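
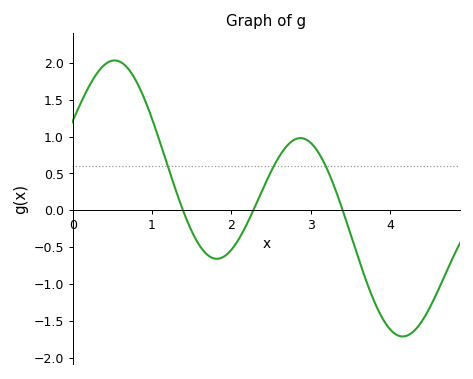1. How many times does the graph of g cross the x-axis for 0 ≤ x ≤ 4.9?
3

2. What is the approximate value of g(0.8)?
1.75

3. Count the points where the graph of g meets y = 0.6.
3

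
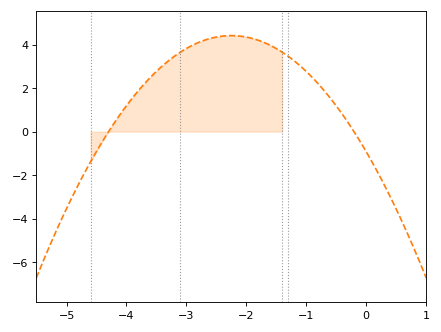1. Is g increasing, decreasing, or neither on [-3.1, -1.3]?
neither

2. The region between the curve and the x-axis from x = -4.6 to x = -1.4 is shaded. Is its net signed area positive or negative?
positive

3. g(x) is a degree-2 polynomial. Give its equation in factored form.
y = -1.05(x + 4.3)(x + 0.2)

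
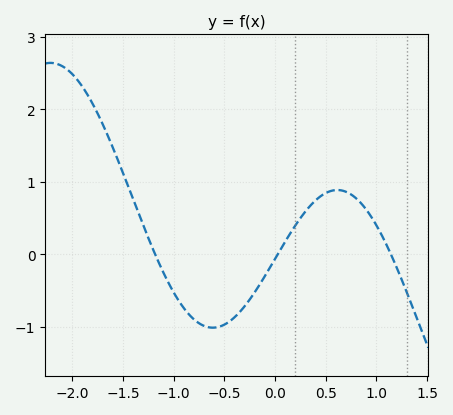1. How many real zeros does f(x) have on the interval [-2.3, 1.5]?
3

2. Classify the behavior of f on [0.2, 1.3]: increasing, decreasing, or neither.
neither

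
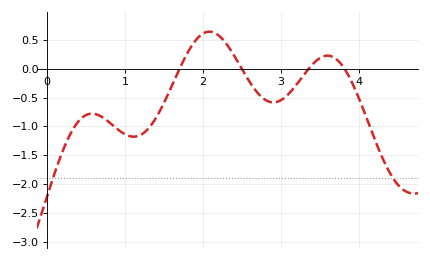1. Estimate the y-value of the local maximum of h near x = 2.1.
0.643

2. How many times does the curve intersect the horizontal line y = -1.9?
2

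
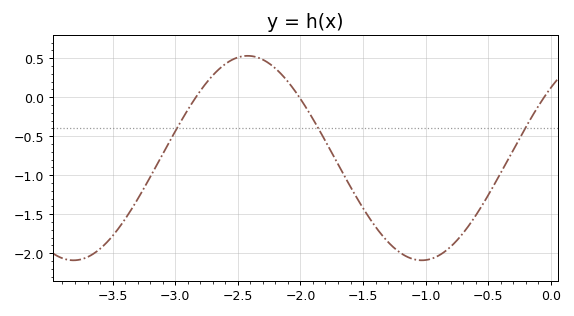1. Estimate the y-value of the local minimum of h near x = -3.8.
-2.1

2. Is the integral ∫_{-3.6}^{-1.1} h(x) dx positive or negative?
negative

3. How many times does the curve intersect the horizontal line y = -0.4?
3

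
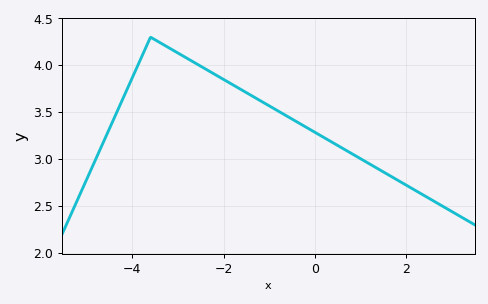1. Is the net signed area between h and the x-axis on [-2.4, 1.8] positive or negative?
positive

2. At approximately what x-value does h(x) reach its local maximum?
-3.6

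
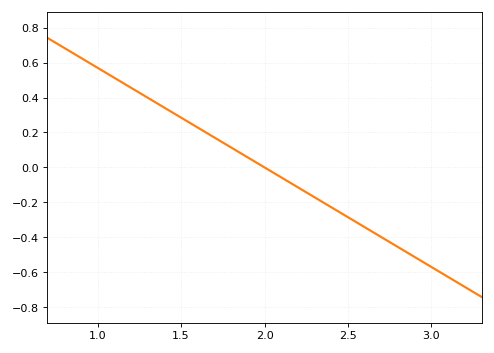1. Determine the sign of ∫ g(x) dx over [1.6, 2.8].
negative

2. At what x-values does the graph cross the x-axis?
2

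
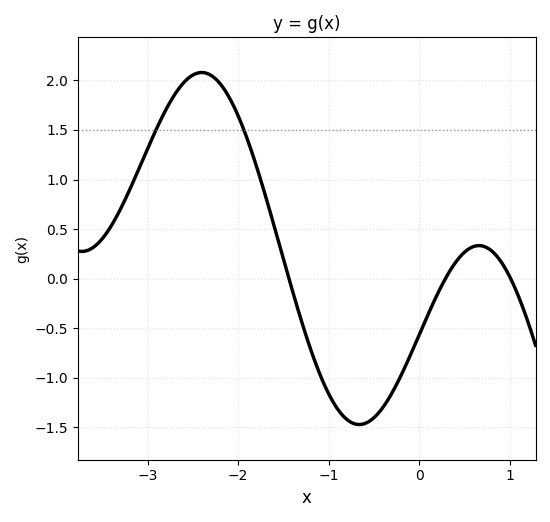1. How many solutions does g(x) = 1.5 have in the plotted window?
2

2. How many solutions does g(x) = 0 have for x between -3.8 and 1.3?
3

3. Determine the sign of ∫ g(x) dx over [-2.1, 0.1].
negative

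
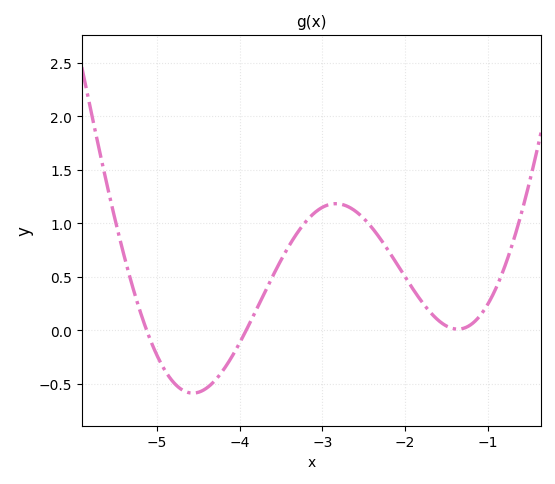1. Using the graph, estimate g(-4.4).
-0.539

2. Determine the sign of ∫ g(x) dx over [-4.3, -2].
positive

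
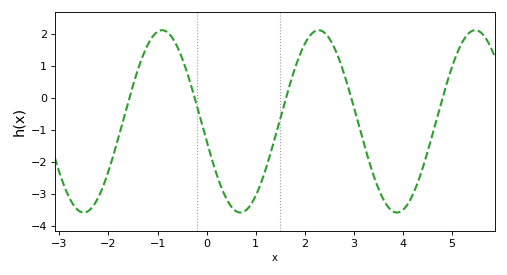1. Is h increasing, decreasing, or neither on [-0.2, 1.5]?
neither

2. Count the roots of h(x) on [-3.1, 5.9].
5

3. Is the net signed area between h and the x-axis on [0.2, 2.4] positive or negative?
negative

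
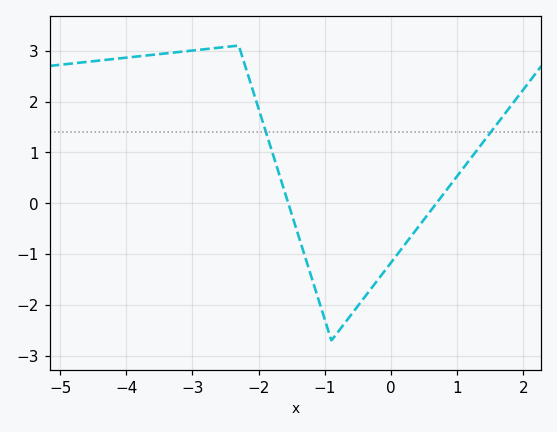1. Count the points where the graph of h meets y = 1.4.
2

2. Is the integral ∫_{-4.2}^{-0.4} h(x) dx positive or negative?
positive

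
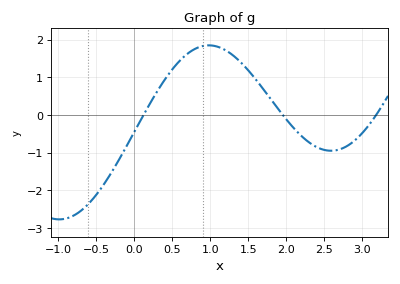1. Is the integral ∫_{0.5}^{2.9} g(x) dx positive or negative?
positive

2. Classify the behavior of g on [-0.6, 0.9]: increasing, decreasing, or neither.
increasing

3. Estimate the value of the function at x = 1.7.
0.681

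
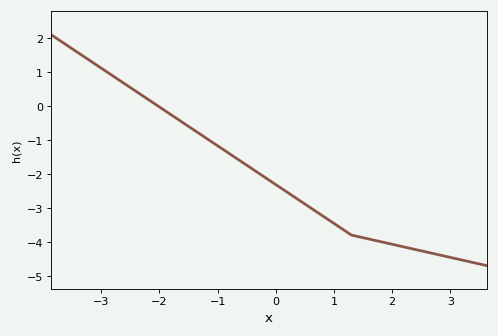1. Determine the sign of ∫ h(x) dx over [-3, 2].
negative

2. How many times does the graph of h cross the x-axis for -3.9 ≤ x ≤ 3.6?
1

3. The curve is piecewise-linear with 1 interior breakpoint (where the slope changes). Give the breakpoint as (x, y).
(1.3, -3.8)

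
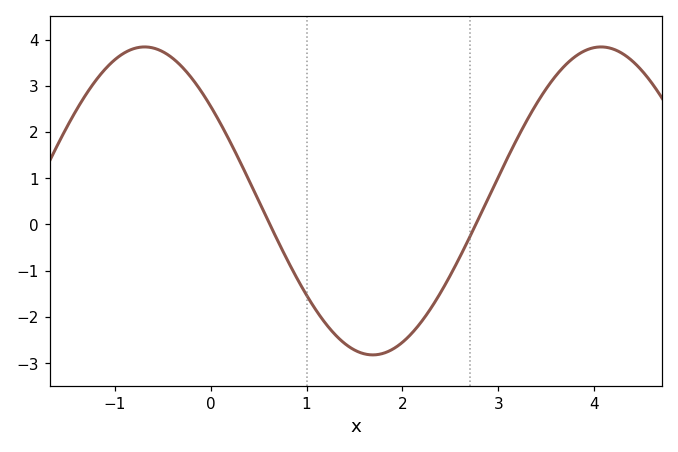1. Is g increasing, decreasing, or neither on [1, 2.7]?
neither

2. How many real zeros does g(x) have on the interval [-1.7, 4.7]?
2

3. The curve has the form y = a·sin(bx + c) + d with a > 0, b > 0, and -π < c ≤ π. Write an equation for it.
y = 3.33sin(1.32x + 2.48) + 0.51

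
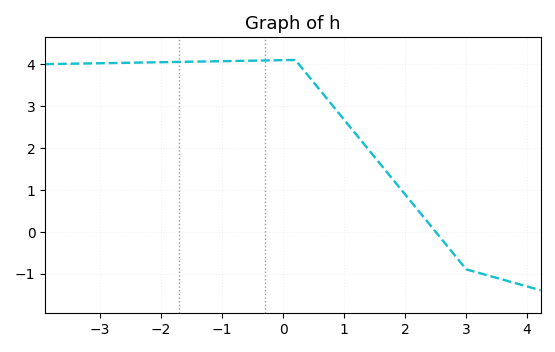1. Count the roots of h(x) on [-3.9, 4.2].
1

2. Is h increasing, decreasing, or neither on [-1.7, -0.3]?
increasing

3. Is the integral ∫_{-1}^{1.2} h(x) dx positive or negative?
positive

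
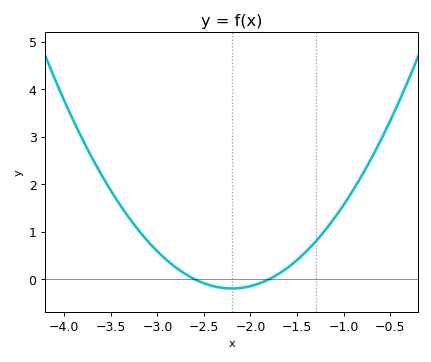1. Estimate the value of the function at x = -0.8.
2.2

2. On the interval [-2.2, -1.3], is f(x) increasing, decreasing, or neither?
increasing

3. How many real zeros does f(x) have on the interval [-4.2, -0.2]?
2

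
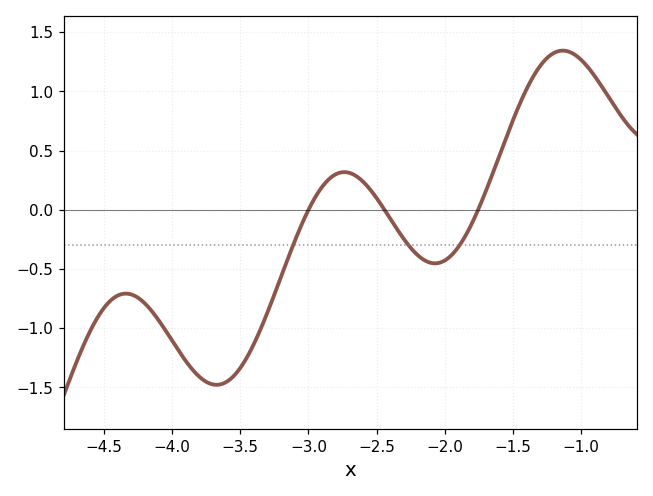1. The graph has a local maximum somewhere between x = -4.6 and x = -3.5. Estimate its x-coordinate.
-4.3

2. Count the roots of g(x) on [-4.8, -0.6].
3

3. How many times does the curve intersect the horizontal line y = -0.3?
3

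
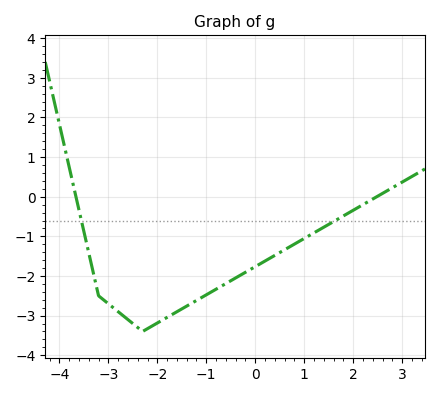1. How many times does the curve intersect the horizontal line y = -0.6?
2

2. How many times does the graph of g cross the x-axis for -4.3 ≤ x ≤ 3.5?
2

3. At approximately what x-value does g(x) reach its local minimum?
-2.3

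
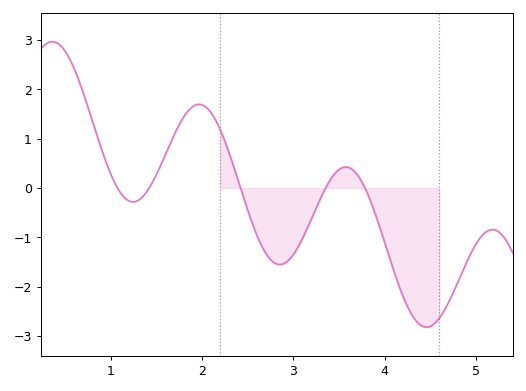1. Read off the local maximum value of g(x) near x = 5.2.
-0.8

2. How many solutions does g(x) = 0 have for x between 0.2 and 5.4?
5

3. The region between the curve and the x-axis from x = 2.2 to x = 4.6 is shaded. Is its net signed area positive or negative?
negative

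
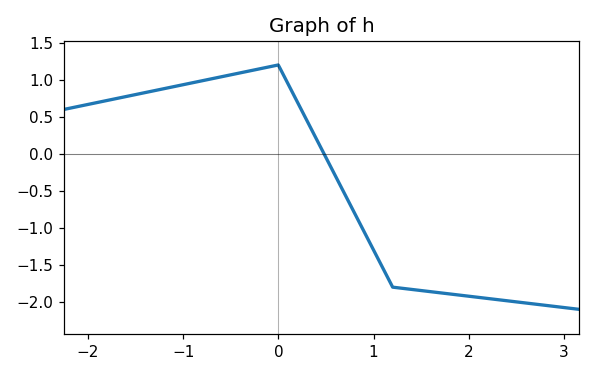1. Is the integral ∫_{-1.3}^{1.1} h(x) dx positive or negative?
positive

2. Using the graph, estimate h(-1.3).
0.853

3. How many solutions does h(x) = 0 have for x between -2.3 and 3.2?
1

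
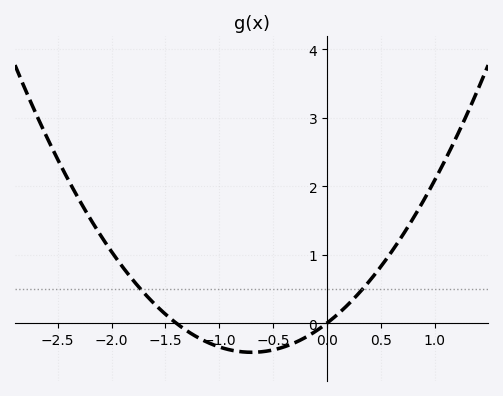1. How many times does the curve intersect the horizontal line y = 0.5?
2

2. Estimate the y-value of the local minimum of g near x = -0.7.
-0.4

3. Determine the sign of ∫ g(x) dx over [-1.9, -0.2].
negative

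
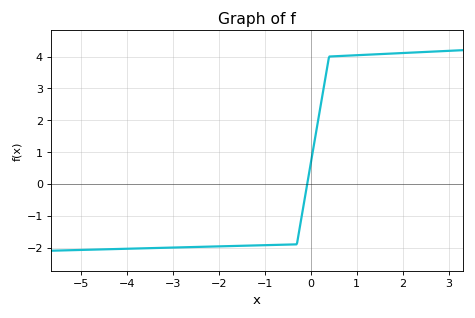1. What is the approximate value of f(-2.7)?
-1.99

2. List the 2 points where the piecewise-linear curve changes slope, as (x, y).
(-0.3, -1.9); (0.4, 4)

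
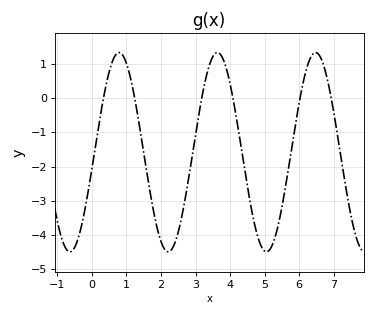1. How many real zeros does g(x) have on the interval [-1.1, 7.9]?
6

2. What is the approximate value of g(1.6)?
-2.2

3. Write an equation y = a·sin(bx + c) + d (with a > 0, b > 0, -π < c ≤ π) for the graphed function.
y = 2.91sin(2.2x - 0.17) - 1.58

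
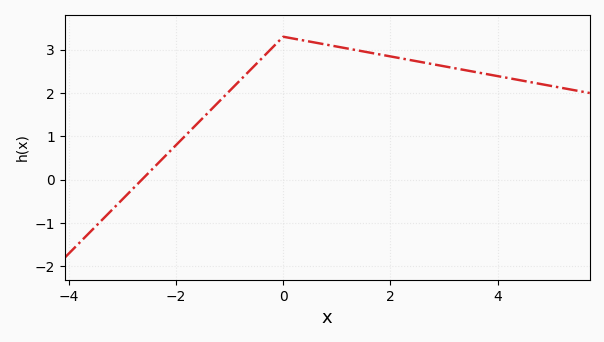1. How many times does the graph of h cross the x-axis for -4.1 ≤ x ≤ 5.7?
1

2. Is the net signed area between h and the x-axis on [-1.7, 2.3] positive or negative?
positive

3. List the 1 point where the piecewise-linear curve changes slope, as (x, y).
(0, 3.3)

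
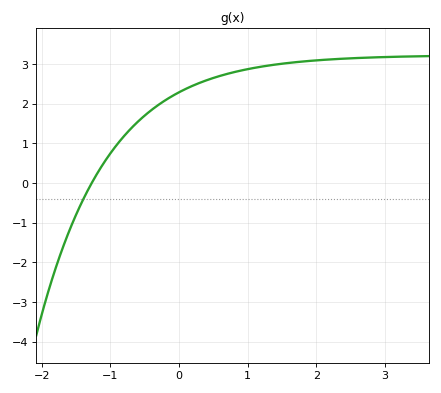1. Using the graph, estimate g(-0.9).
1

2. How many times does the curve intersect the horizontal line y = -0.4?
1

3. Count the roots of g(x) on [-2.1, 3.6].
1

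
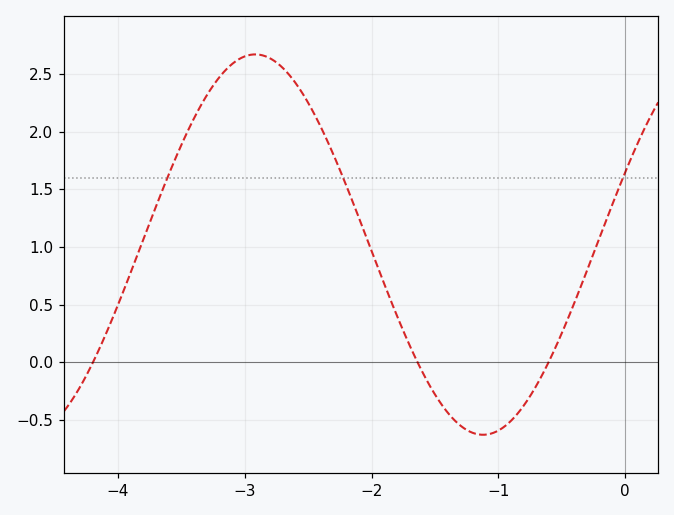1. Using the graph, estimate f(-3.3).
2.31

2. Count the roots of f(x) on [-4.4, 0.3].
3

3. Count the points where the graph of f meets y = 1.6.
3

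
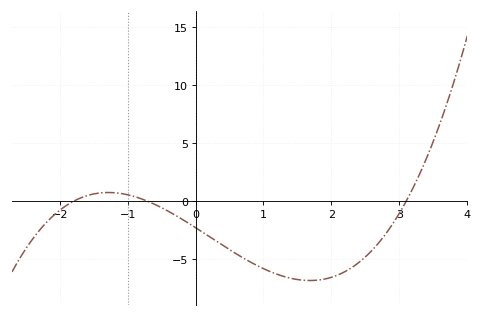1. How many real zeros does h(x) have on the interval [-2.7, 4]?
3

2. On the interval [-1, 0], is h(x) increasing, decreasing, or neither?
decreasing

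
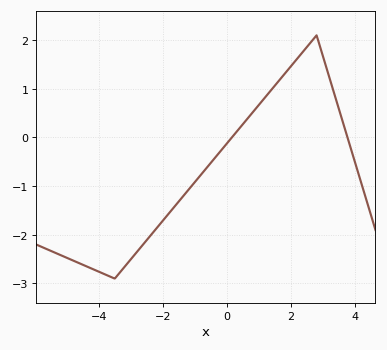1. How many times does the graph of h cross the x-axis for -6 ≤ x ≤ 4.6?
2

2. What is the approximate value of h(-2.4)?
-2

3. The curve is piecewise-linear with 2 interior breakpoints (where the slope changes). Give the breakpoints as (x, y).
(-3.5, -2.9); (2.8, 2.1)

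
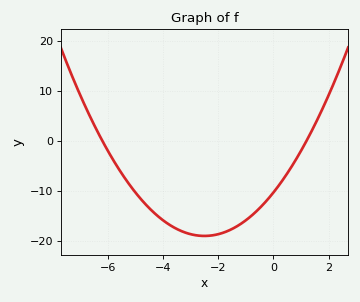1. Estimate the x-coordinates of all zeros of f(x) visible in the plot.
-6.2, 1.2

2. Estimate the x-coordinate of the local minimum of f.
-2.4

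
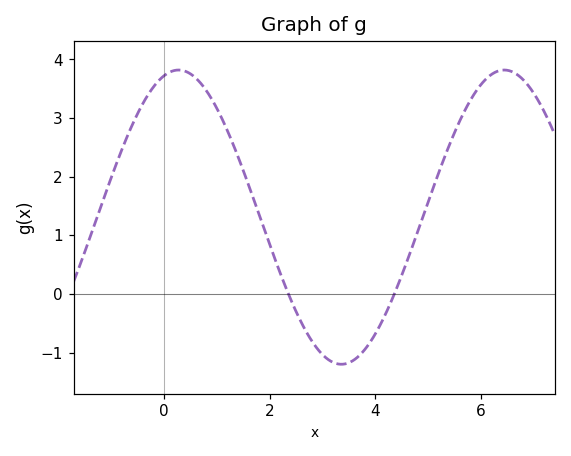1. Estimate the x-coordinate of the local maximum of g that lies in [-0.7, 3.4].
0.276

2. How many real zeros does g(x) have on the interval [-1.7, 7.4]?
2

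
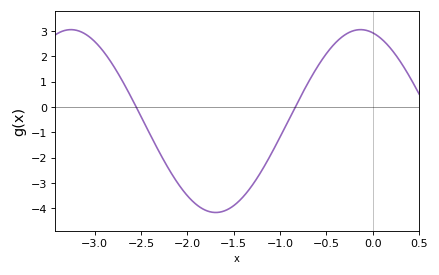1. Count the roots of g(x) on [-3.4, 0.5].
2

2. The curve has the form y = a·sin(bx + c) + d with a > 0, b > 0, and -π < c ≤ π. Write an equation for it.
y = 3.61sin(2.01x + 1.83) - 0.56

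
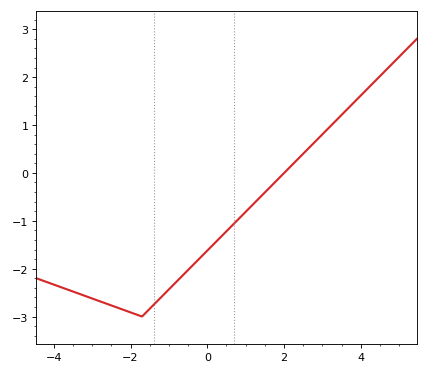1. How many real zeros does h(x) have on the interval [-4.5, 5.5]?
1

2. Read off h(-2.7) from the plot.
-2.7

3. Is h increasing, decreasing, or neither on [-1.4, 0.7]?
increasing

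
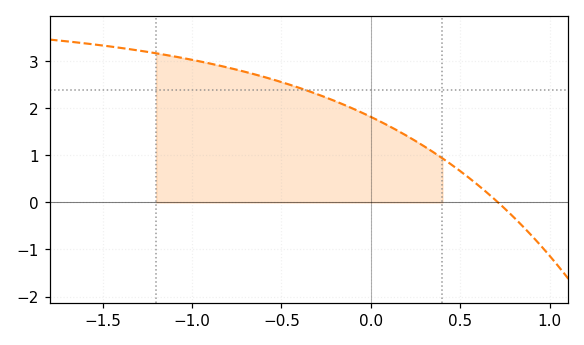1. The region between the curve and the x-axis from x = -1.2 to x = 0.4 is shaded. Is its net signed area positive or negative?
positive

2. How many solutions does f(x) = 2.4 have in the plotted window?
1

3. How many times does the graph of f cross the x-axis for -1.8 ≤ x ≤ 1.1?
1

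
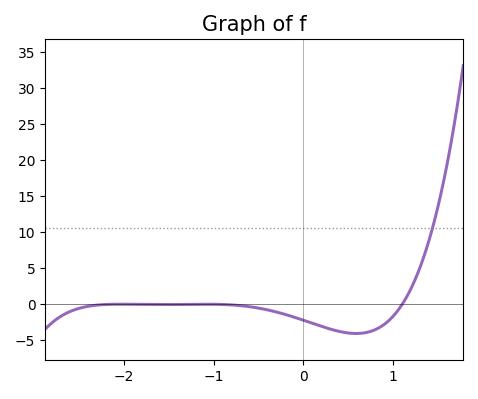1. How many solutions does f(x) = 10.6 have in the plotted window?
1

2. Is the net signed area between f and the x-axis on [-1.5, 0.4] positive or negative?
negative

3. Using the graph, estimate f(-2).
0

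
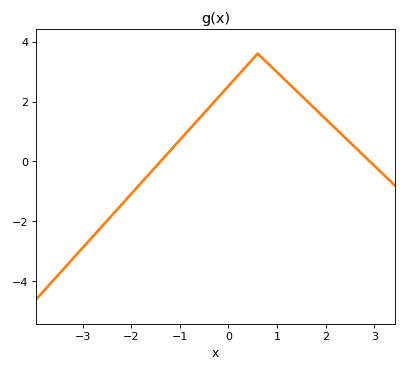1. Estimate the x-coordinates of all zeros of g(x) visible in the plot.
-1.4, 2.91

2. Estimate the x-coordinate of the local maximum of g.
0.599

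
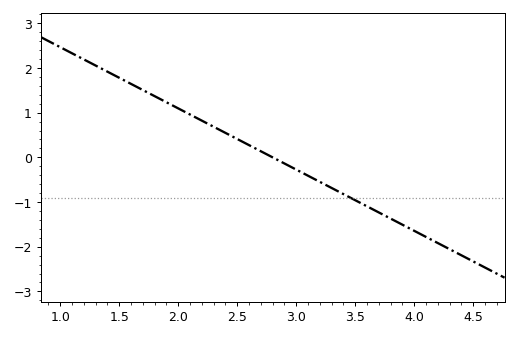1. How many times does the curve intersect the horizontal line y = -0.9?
1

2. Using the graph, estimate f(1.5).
1.78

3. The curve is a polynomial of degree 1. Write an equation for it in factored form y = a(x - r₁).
y = -1.37(x - 2.8)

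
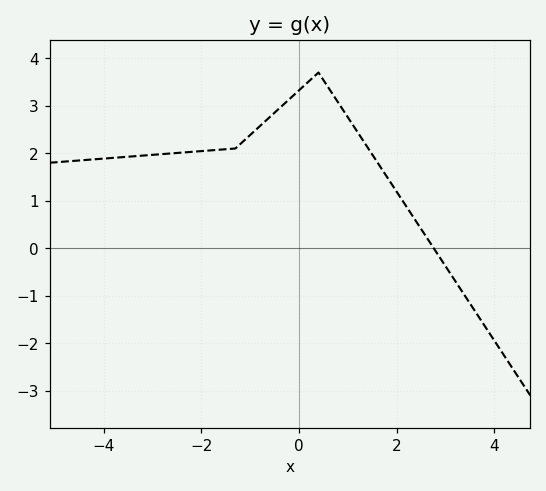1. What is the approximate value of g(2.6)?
0.2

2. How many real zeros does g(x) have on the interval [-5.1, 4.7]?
1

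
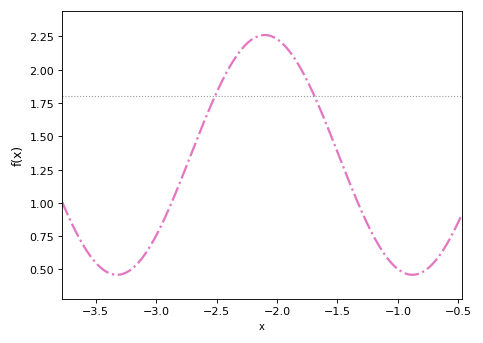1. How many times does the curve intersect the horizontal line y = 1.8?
2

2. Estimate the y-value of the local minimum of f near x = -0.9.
0.46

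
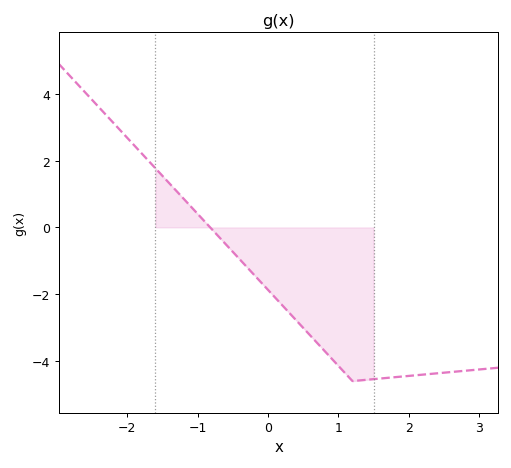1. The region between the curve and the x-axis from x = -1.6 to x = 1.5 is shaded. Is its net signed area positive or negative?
negative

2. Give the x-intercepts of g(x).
-0.8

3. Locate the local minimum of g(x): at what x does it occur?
1.2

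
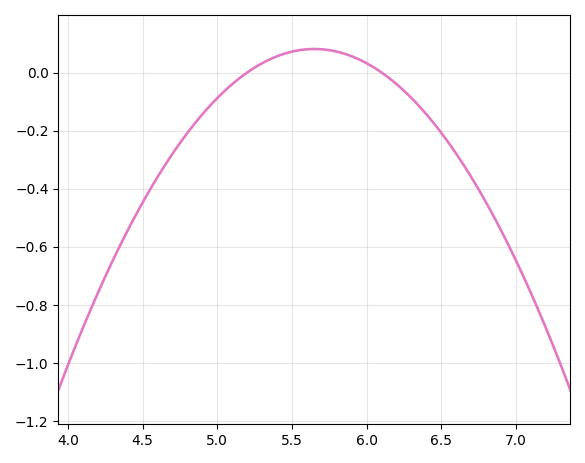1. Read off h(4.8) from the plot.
-0.2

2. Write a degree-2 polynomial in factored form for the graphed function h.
y = -0.4(x - 5.2)(x - 6.1)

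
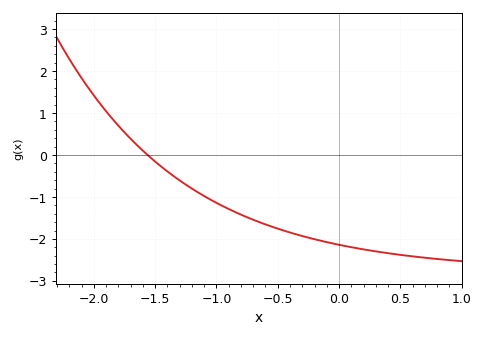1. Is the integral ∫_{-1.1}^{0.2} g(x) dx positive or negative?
negative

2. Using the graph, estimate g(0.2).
-2.2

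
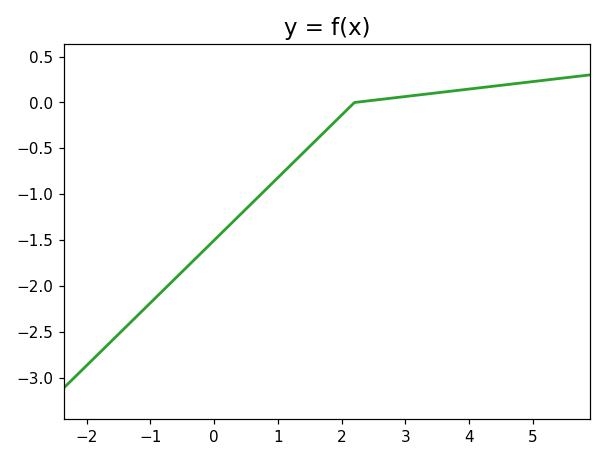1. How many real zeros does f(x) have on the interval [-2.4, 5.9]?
1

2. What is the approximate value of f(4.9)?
0.219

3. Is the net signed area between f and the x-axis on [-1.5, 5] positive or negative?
negative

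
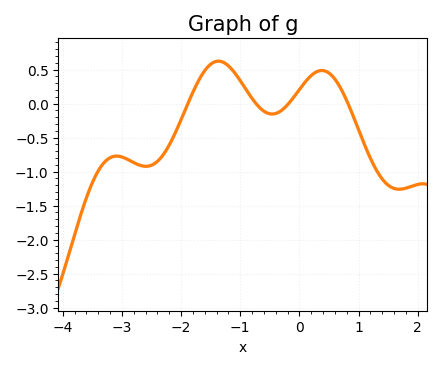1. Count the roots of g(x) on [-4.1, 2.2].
4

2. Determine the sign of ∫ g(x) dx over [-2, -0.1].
positive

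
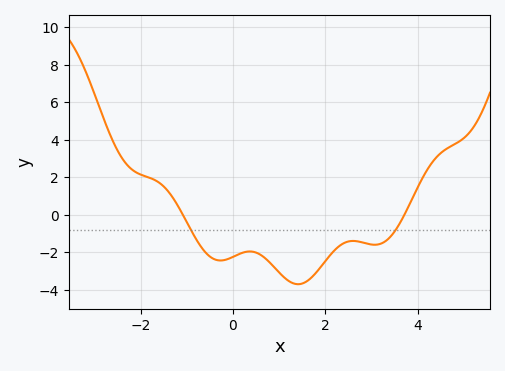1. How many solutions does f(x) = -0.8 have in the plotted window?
2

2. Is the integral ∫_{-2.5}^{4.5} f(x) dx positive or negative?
negative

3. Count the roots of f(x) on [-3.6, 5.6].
2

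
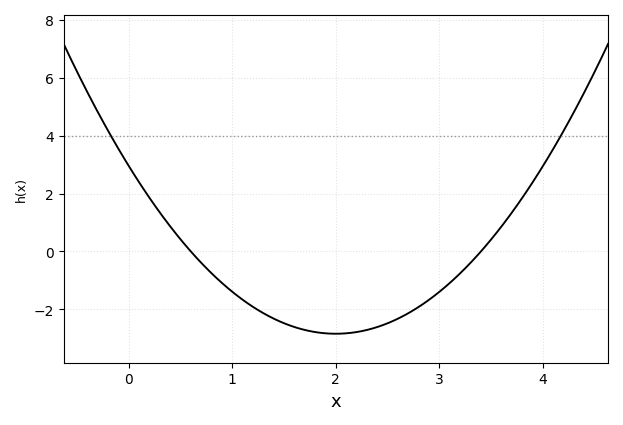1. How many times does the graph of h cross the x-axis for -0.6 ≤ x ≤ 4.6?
2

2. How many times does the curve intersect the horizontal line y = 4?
2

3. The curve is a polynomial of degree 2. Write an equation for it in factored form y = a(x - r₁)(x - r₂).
y = 1.45(x - 0.6)(x - 3.4)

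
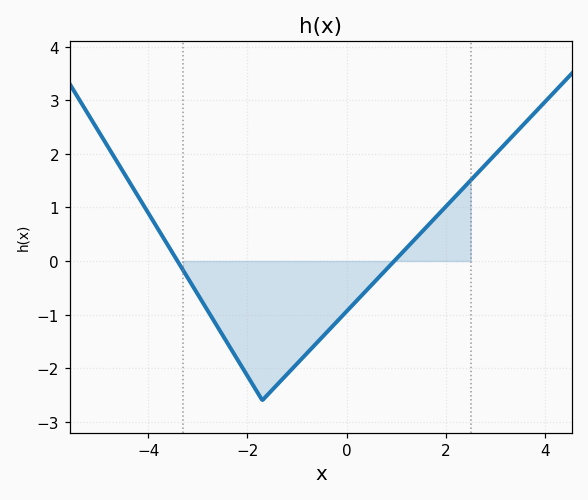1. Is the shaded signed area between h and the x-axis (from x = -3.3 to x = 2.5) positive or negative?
negative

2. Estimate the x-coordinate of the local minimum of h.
-1.6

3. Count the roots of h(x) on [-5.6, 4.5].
2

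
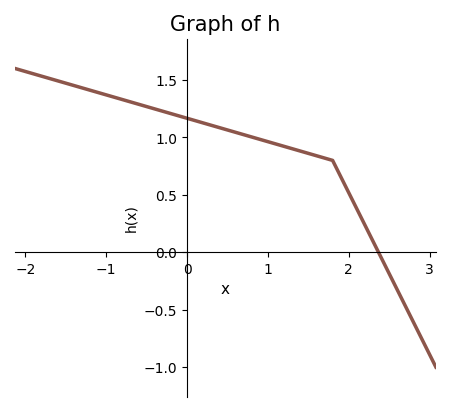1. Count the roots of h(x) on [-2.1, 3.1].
1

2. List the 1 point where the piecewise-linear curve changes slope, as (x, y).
(1.8, 0.8)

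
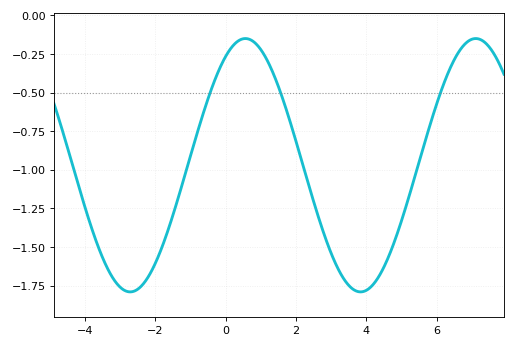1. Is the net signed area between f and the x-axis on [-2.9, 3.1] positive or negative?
negative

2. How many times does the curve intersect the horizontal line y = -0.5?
3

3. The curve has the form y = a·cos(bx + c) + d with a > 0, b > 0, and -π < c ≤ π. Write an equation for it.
y = 0.82cos(0.96x - 0.542) - 0.97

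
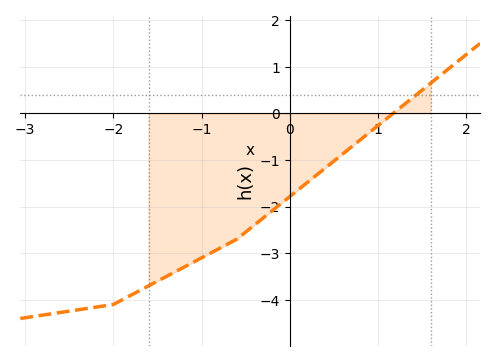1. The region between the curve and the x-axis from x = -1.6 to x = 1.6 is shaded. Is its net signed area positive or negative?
negative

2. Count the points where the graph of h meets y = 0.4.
1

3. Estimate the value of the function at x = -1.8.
-3.9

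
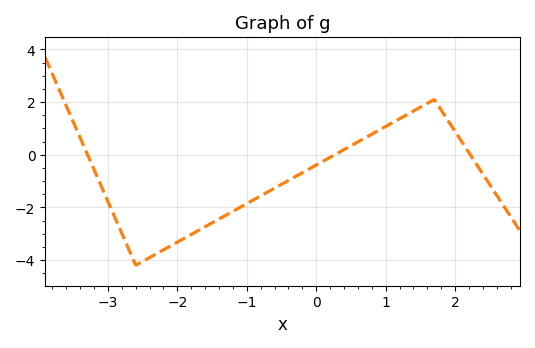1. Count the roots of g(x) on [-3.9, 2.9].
3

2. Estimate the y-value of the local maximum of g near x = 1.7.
2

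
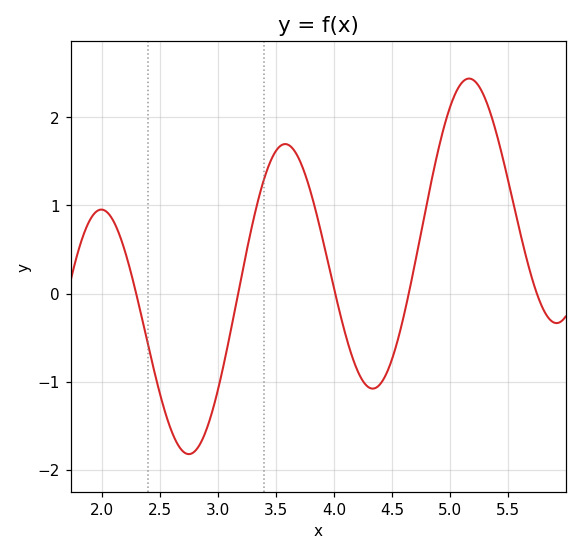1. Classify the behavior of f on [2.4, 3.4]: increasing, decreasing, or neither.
neither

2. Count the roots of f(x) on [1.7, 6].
5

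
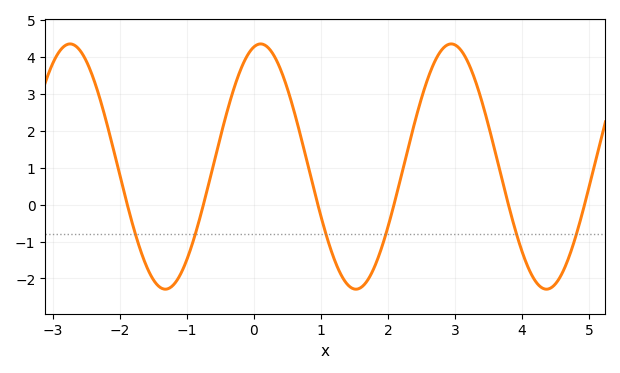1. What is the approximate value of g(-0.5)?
1.84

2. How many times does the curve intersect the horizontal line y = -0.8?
6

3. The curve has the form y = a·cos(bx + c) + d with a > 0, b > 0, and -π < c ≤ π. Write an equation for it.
y = 3.32cos(2.21x - 0.22) + 1.03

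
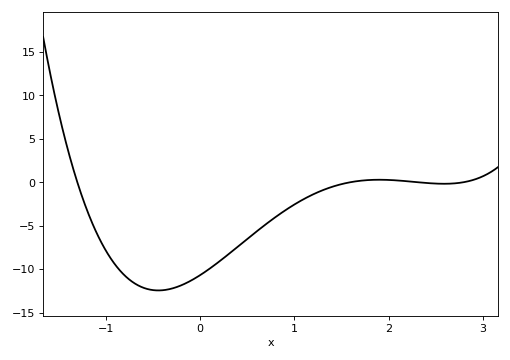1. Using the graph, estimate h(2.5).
0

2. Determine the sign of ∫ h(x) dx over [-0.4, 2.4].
negative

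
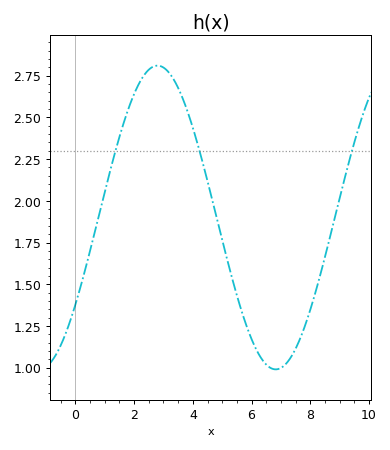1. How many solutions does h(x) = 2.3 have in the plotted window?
3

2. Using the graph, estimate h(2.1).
2.68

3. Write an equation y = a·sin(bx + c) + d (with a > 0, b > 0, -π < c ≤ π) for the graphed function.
y = 0.91sin(0.78x - 0.61) + 1.9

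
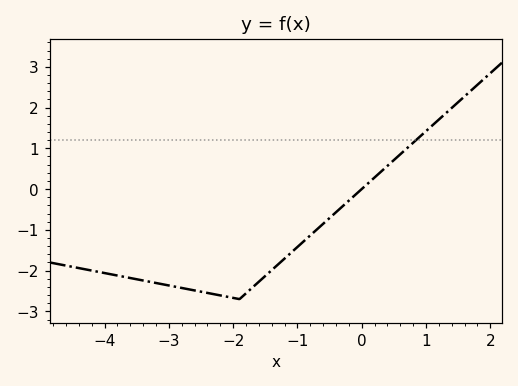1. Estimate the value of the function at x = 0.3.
0.4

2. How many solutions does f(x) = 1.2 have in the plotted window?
1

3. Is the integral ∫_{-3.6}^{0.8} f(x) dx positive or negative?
negative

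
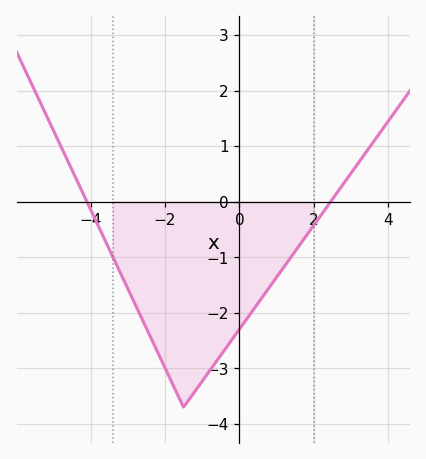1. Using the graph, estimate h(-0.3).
-2.6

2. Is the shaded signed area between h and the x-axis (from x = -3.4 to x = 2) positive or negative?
negative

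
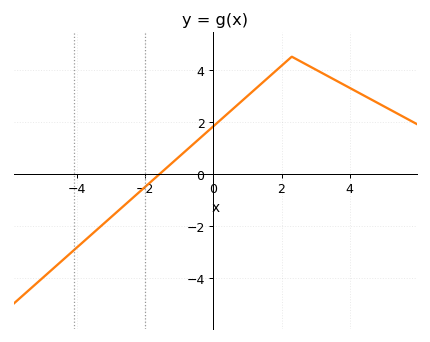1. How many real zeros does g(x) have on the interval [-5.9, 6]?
1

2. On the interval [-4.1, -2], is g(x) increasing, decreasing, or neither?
increasing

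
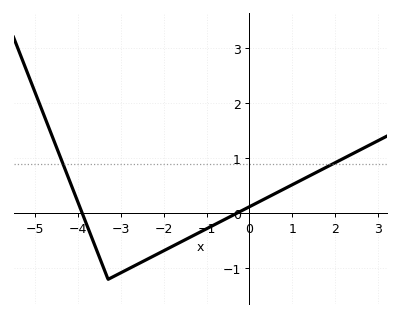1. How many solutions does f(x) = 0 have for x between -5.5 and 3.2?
2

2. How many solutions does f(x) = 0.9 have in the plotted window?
2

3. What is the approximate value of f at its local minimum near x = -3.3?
-1.2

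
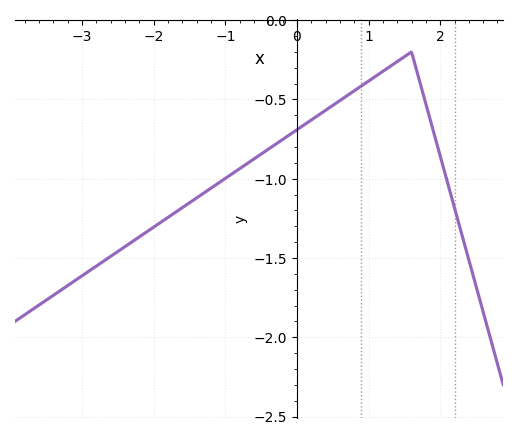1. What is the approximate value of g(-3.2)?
-1.67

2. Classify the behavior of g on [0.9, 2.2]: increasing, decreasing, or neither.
neither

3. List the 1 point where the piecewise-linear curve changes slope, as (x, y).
(1.6, -0.2)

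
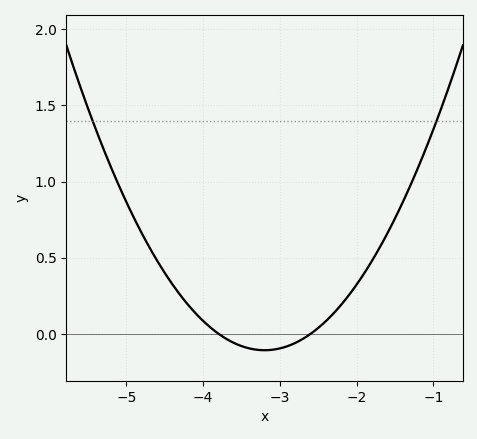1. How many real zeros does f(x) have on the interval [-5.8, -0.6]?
2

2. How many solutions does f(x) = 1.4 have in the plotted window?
2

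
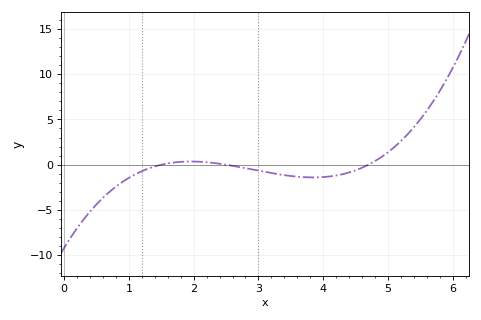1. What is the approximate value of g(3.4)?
-1.16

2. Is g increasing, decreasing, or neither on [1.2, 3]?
neither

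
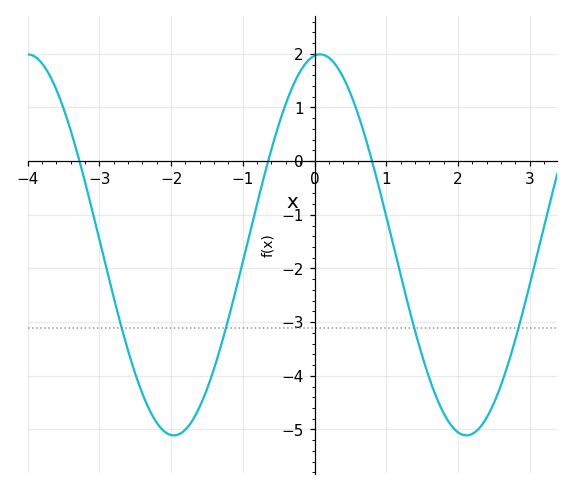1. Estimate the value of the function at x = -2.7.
-3.05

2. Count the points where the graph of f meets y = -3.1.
4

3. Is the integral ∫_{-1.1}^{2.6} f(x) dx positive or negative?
negative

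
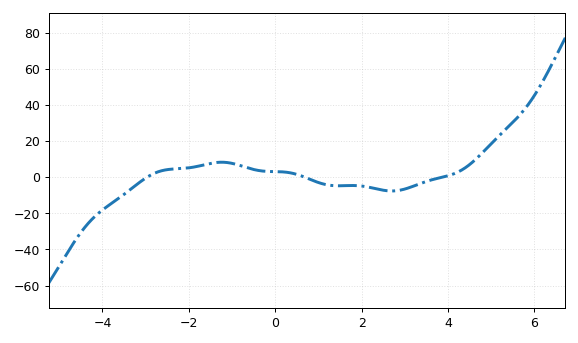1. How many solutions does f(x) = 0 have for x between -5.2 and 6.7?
3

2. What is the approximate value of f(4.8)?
13.7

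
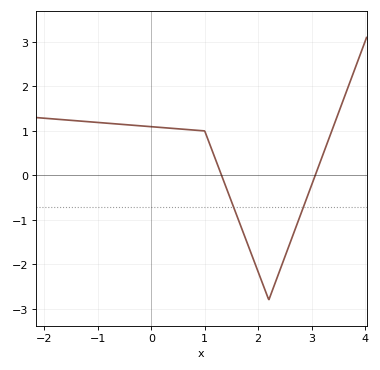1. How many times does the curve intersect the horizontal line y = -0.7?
2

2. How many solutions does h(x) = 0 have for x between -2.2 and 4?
2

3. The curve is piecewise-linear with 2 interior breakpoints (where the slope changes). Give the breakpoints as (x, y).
(1, 1); (2.2, -2.8)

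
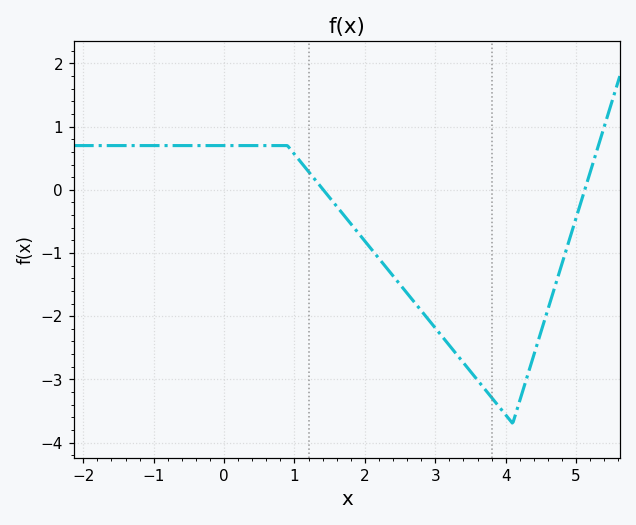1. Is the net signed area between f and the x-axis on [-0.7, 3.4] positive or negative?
negative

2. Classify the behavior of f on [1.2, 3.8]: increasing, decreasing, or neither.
decreasing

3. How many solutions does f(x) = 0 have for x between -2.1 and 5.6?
2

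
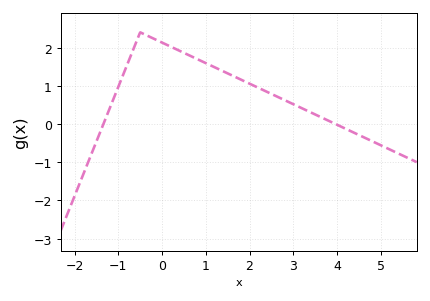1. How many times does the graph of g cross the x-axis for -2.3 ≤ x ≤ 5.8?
2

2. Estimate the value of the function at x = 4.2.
-0.127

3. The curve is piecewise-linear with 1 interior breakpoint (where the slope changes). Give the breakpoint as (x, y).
(-0.5, 2.4)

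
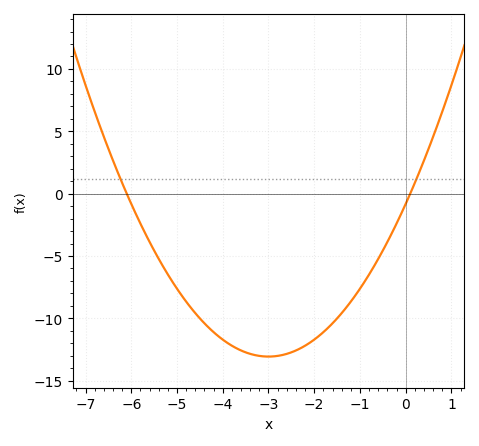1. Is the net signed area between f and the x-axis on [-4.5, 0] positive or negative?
negative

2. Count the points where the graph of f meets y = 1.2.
2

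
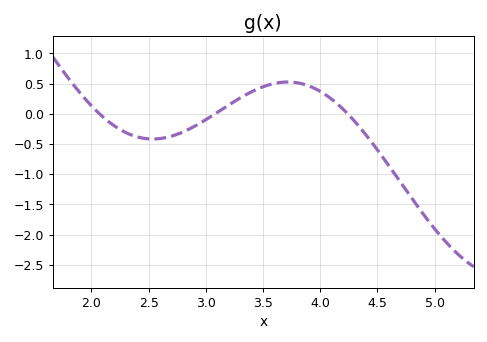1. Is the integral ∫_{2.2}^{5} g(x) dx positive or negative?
negative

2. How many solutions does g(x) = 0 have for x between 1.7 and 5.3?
3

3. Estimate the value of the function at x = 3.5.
0.447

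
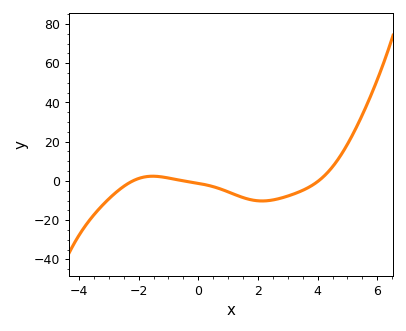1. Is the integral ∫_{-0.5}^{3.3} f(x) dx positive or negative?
negative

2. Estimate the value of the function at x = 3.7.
-3.3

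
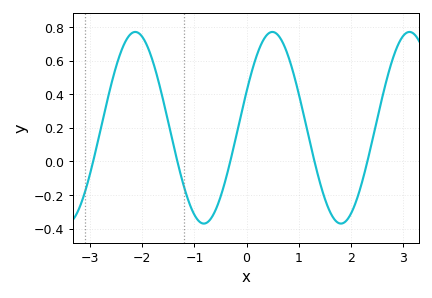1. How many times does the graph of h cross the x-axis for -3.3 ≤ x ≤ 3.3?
5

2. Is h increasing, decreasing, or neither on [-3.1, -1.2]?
neither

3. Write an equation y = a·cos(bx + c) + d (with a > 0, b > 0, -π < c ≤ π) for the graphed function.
y = 0.57cos(2.39x - 1.18) + 0.2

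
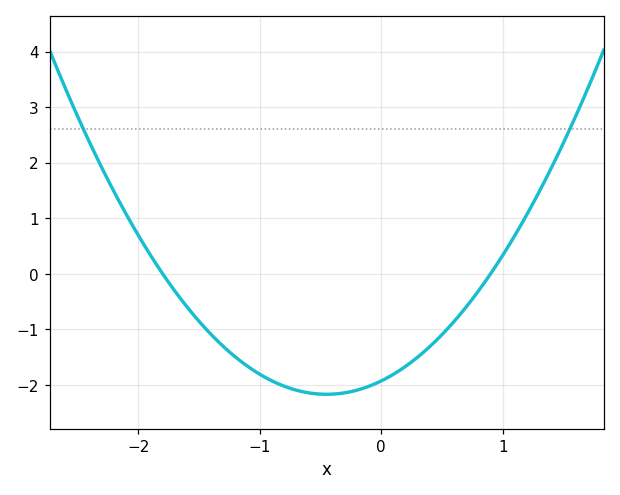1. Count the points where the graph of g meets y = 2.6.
2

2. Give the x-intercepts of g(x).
-1.8, 0.9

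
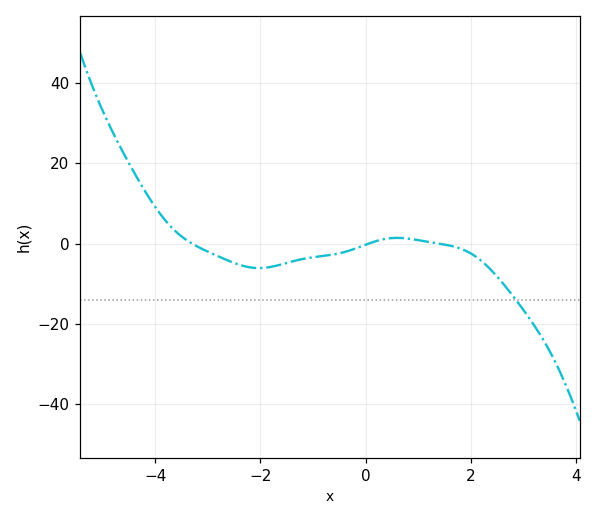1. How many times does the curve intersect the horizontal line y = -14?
1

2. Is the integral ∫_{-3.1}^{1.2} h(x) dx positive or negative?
negative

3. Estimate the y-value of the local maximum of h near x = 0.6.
1.4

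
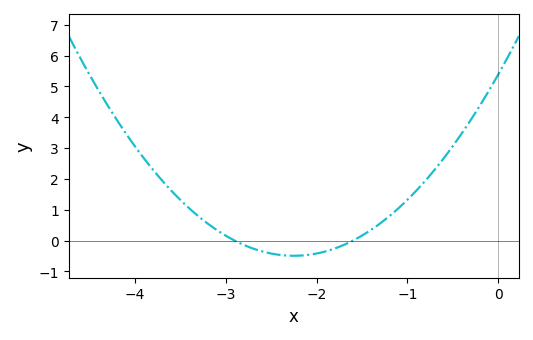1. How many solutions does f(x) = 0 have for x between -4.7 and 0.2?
2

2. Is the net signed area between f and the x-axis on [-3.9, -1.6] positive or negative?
positive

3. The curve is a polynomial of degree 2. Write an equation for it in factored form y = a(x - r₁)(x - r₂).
y = 1.16(x + 2.9)(x + 1.6)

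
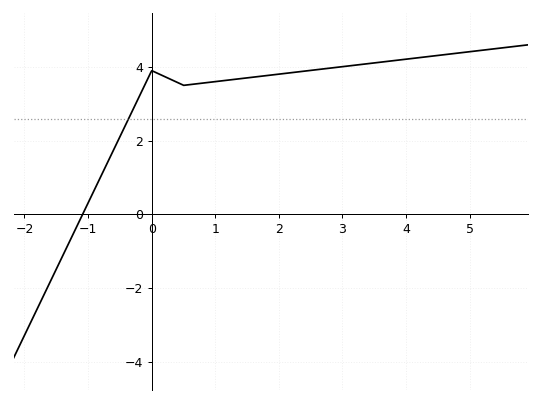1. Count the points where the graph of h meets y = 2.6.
1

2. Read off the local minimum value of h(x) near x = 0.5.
3.5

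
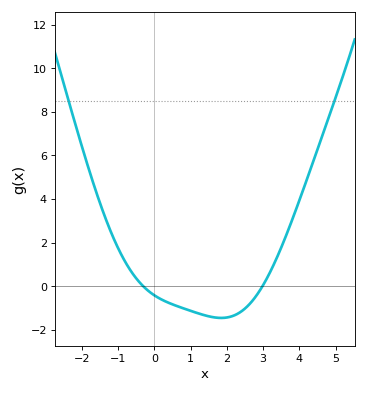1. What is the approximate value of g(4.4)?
5.8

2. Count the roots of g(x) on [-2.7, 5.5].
2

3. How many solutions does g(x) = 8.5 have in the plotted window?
2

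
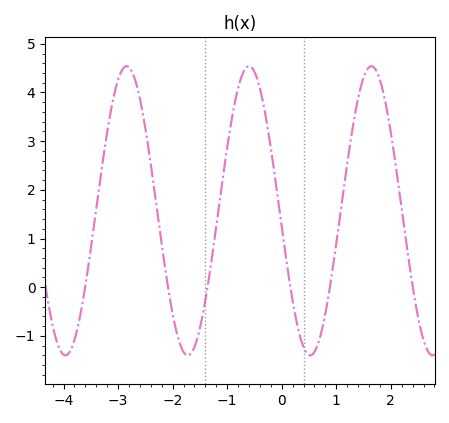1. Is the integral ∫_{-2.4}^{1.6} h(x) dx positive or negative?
positive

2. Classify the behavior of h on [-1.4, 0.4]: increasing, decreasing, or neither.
neither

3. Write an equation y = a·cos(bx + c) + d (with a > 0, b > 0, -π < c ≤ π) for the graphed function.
y = 2.97cos(2.8x + 1.7) + 1.57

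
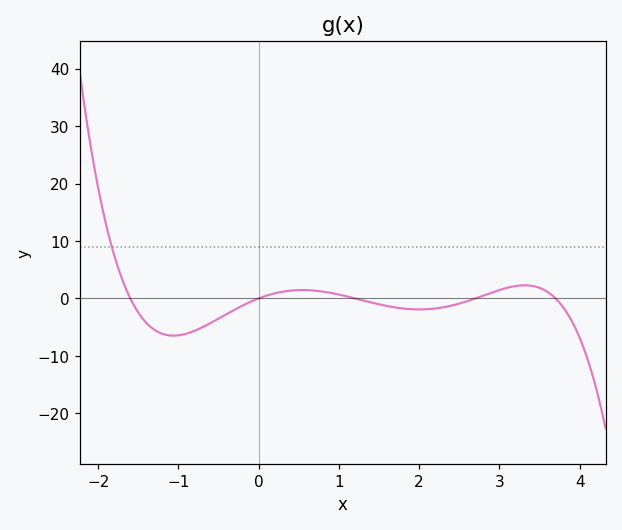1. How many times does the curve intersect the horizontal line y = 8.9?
1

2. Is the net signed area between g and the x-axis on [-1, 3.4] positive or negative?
negative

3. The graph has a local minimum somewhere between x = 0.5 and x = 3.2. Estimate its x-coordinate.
2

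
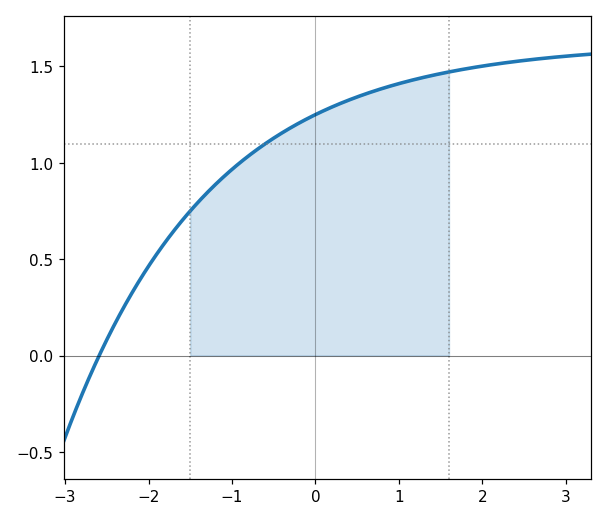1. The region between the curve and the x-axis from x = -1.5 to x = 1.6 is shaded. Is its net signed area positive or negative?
positive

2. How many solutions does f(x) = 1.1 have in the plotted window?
1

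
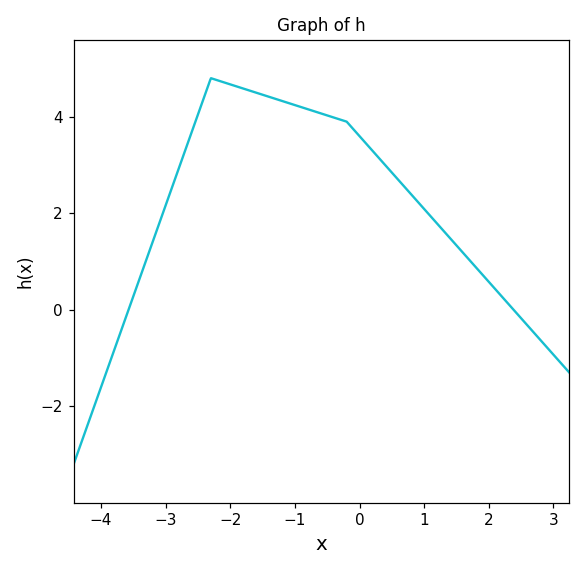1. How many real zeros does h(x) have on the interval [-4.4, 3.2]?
2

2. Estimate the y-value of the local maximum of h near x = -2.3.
4.8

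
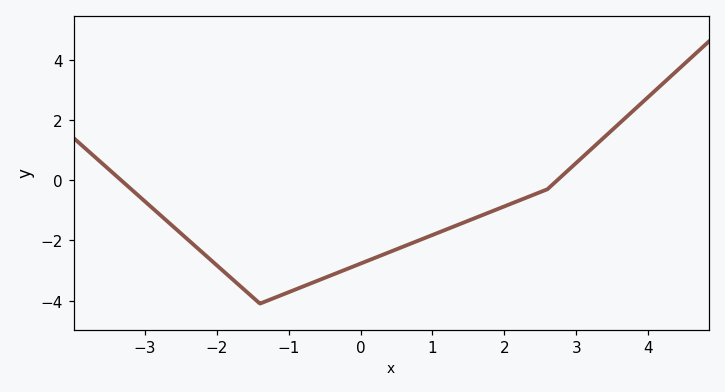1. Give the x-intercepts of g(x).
-3.33, 2.74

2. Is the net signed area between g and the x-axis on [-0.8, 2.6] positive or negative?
negative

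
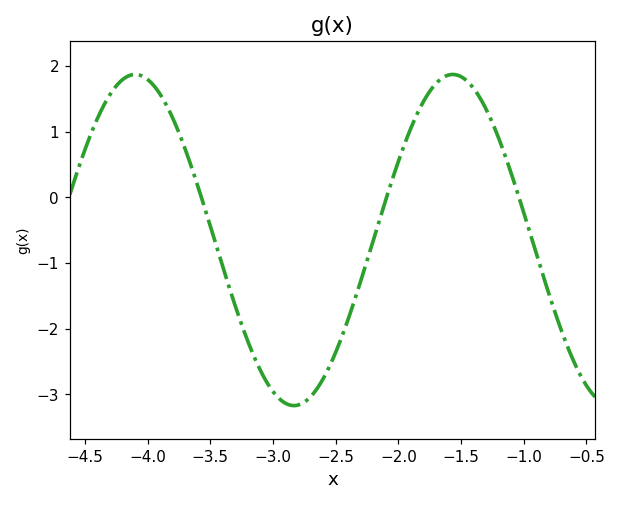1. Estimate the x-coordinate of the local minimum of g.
-2.83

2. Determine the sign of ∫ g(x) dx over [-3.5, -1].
negative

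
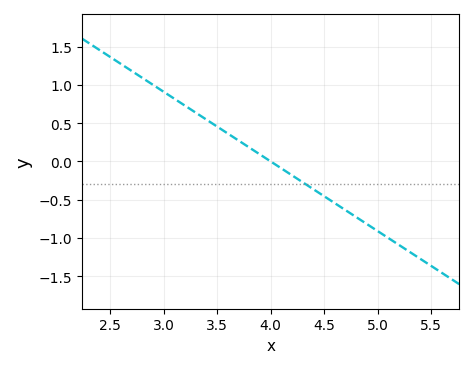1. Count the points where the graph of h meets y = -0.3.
1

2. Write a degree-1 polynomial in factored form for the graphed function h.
y = -0.91(x - 4)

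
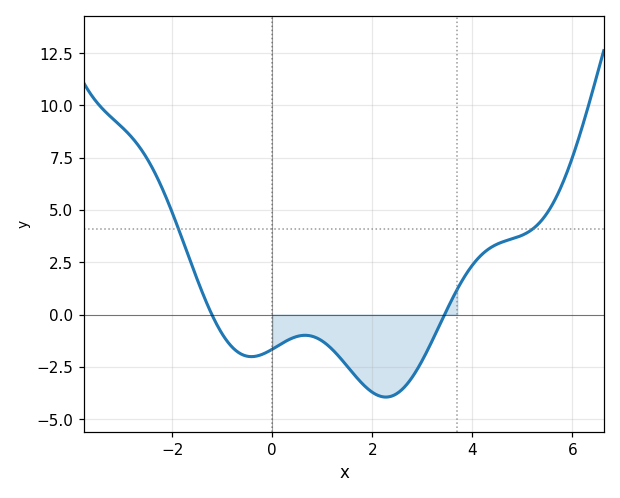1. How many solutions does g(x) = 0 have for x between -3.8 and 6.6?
2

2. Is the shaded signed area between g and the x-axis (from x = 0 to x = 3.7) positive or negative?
negative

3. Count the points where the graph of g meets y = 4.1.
2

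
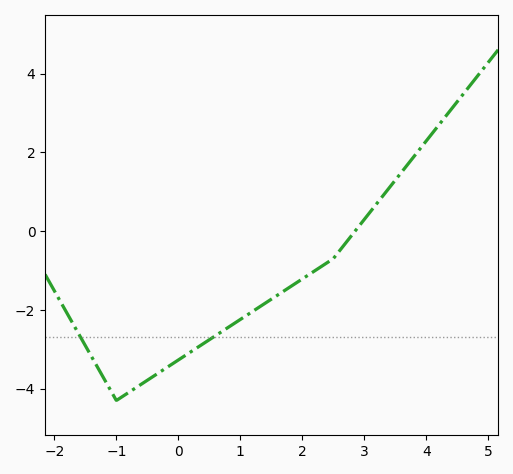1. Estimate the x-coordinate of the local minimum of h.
-0.998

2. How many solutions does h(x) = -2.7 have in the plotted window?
2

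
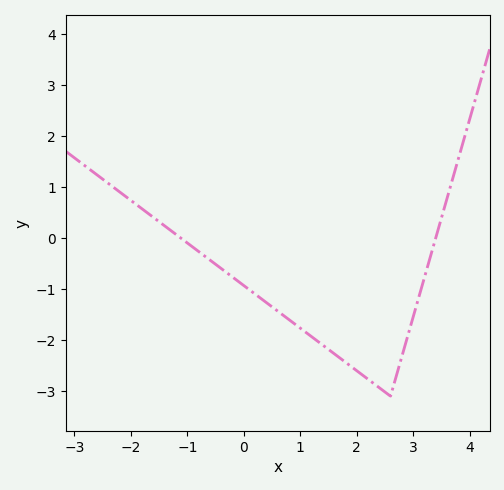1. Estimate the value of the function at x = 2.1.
-2.7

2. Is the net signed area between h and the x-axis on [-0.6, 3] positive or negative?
negative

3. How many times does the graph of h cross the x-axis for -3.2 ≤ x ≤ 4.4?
2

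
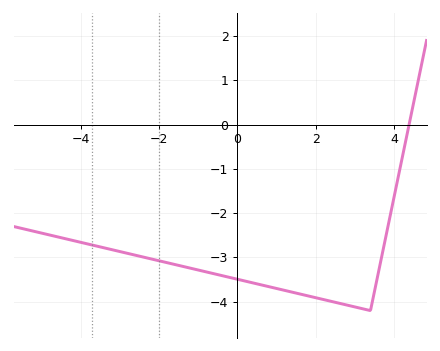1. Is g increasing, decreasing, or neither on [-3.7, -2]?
decreasing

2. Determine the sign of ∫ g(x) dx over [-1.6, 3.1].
negative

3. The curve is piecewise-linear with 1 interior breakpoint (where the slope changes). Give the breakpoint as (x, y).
(3.4, -4.2)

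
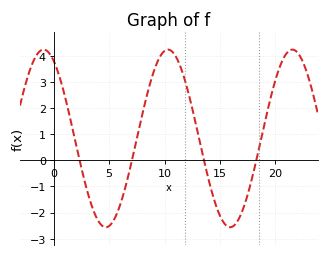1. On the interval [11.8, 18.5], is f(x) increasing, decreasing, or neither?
neither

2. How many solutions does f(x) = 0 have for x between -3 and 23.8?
4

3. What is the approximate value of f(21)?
4.09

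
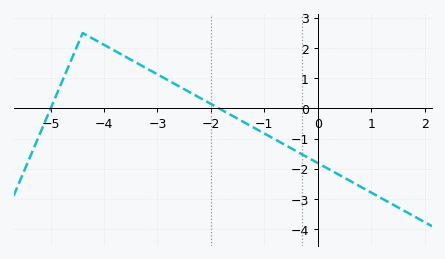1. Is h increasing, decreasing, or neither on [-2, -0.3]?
decreasing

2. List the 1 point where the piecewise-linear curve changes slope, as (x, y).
(-4.4, 2.5)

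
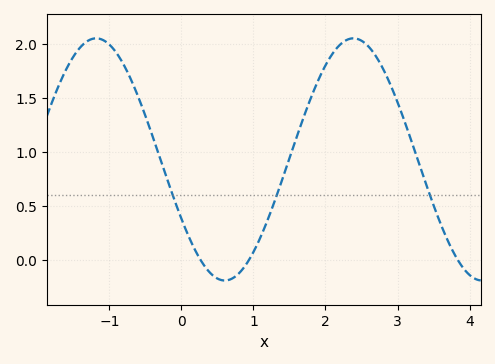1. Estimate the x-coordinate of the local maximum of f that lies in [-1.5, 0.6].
-1.2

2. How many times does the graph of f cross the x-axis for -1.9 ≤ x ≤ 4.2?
3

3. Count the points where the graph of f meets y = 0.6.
3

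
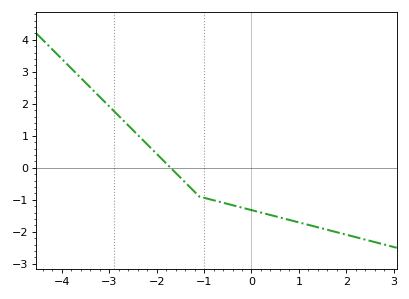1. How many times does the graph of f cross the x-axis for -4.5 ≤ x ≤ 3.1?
1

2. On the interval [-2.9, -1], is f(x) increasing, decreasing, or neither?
decreasing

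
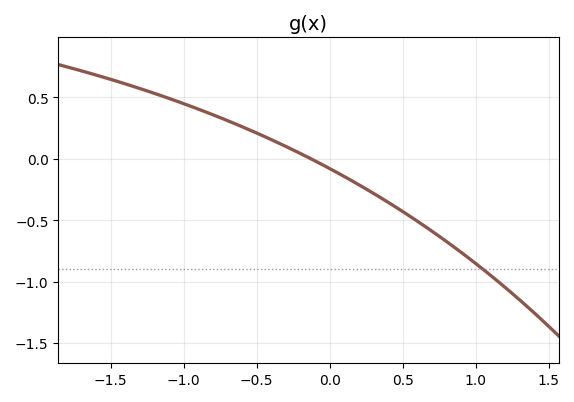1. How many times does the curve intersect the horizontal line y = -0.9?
1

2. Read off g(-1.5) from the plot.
0.65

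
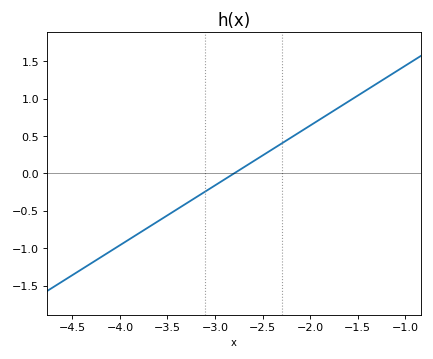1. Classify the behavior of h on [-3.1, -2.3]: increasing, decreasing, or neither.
increasing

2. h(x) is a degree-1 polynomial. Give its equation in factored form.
y = 0.8(x + 2.8)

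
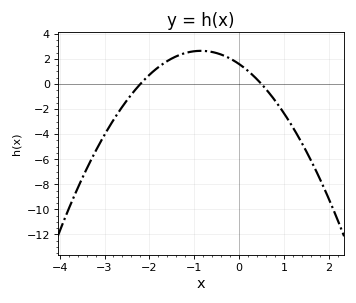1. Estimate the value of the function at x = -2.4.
-0.841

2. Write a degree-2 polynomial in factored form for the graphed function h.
y = -1.45(x + 2.2)(x - 0.5)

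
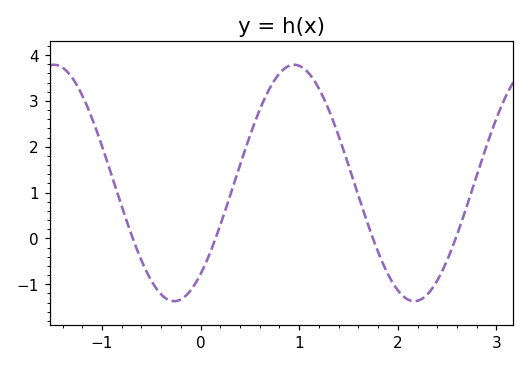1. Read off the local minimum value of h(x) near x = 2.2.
-1.4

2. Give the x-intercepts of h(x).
-0.7, 0.2, 1.7, 2.6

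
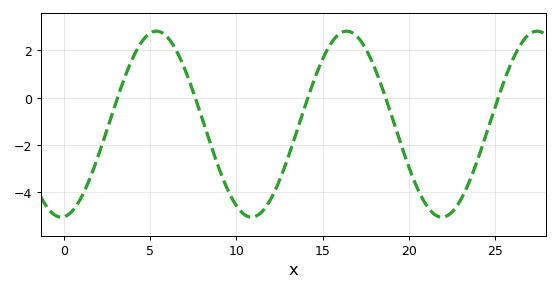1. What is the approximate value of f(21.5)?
-5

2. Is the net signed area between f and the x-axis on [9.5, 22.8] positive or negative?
negative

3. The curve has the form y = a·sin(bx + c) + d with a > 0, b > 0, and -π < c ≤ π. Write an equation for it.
y = 3.92sin(0.57x - 1.5) - 1.12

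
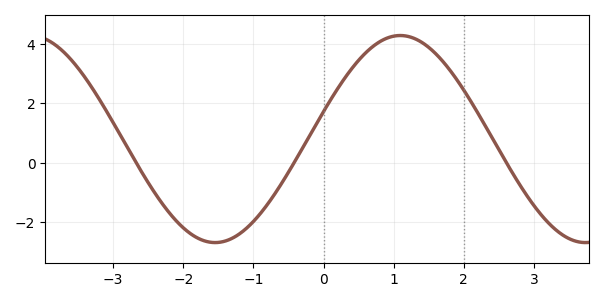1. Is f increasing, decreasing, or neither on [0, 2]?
neither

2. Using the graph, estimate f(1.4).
4.1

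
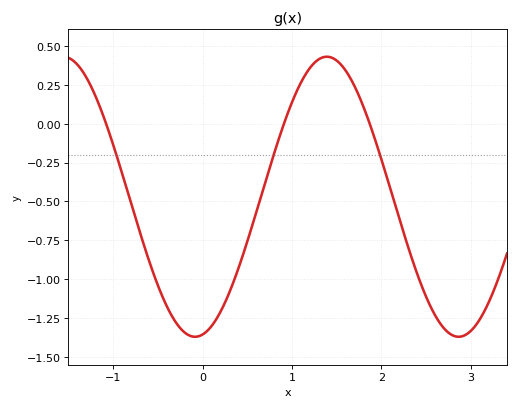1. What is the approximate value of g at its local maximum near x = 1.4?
0.45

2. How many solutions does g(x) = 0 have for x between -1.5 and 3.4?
3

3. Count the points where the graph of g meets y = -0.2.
3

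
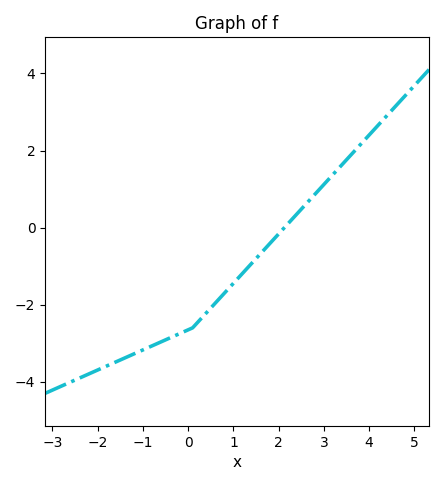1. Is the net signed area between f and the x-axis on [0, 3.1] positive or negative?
negative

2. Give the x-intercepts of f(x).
2.13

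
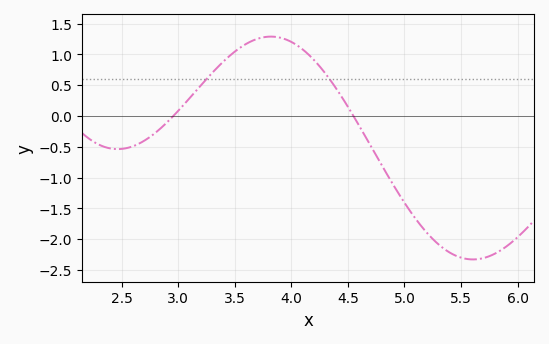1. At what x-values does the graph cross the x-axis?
3, 4.5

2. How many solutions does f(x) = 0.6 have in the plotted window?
2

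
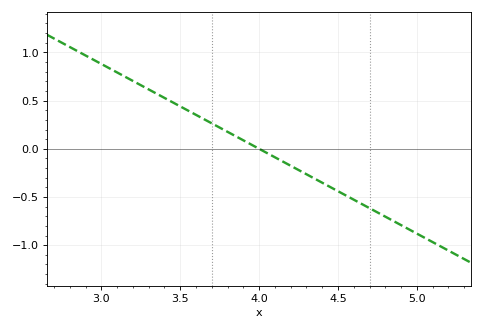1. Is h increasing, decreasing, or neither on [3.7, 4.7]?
decreasing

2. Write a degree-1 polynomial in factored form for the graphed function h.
y = -0.88(x - 4)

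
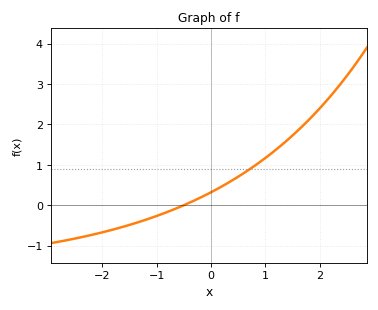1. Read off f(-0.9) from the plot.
-0.218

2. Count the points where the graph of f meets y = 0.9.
1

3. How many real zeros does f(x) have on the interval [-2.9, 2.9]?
1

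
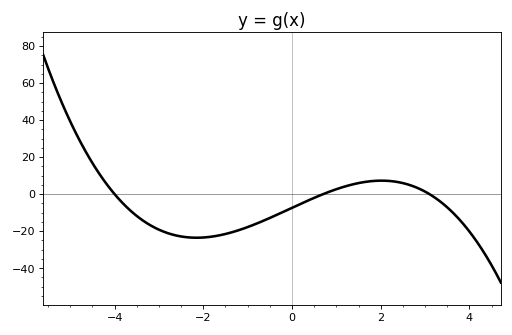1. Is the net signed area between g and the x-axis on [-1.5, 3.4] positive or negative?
negative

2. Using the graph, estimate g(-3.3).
-15.2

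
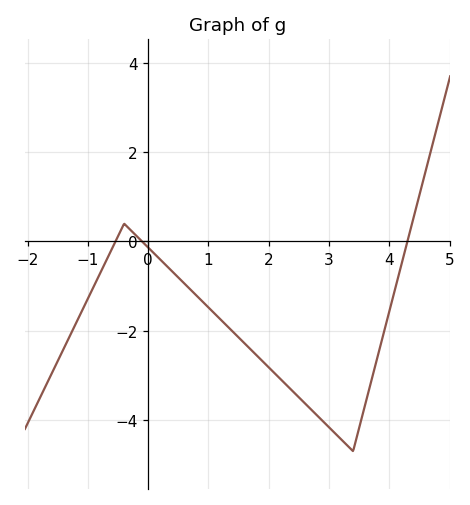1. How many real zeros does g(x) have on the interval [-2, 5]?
3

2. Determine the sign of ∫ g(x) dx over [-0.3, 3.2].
negative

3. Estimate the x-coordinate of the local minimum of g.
3.4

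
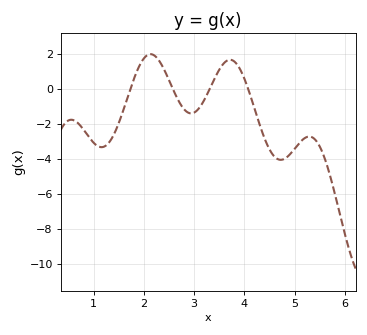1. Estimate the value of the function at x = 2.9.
-1.37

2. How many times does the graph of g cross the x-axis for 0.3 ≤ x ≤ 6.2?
4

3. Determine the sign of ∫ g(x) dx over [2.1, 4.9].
negative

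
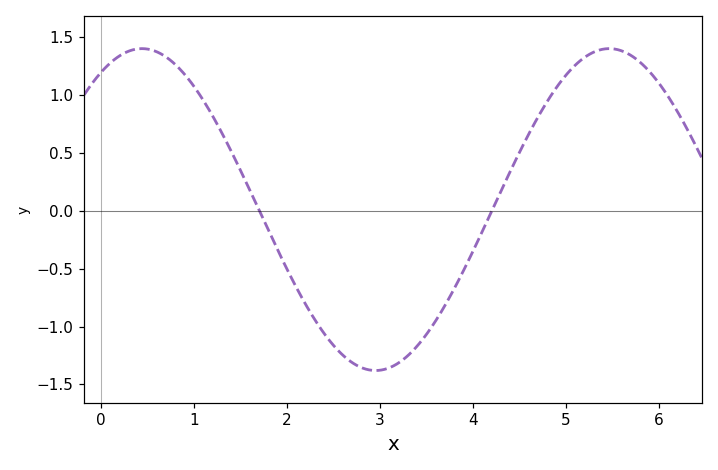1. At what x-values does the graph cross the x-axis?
1.7, 4.2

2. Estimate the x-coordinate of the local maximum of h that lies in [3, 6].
5.47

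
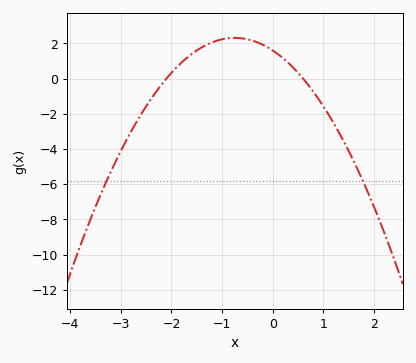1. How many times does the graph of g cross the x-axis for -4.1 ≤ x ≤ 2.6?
2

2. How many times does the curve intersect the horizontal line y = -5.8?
2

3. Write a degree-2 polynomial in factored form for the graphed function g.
y = -1.27(x + 2.1)(x - 0.6)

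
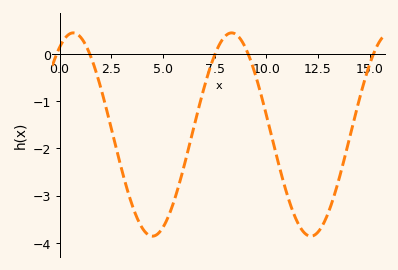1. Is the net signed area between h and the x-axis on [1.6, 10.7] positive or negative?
negative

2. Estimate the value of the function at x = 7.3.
-0.3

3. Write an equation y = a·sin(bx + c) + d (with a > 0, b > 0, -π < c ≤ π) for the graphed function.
y = 2.15sin(0.82x + 1) - 1.71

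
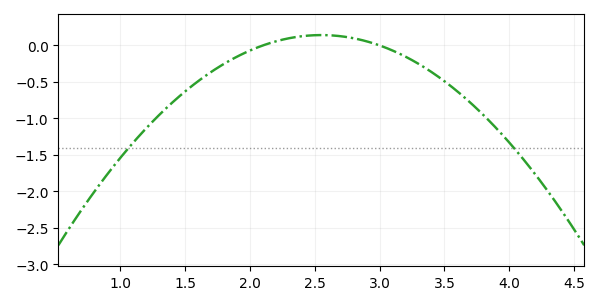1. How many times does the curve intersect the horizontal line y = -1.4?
2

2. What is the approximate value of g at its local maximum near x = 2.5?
0.142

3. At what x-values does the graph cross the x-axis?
2.1, 3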